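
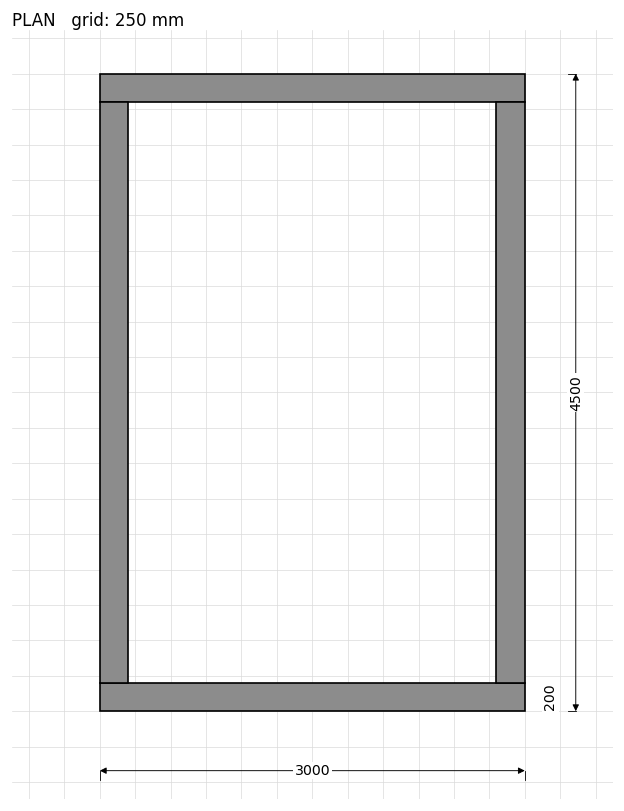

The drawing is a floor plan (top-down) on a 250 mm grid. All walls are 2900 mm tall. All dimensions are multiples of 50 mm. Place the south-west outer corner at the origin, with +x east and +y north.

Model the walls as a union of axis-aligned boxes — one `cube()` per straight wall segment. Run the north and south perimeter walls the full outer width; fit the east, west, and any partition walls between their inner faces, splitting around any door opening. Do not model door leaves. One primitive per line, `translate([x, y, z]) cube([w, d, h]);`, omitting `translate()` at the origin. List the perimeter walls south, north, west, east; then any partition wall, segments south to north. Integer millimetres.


cube([3000, 200, 2900]);
translate([0, 4300, 0]) cube([3000, 200, 2900]);
translate([0, 200, 0]) cube([200, 4100, 2900]);
translate([2800, 200, 0]) cube([200, 4100, 2900]);


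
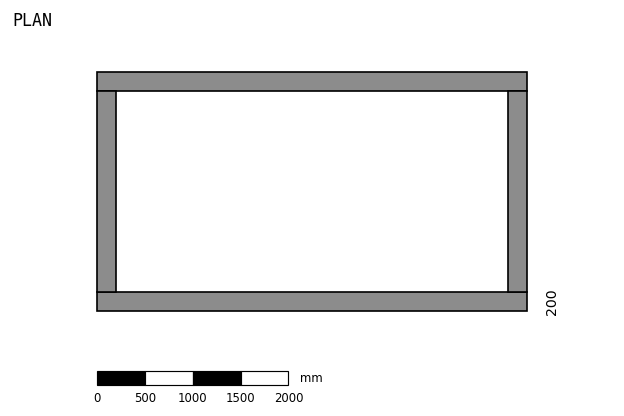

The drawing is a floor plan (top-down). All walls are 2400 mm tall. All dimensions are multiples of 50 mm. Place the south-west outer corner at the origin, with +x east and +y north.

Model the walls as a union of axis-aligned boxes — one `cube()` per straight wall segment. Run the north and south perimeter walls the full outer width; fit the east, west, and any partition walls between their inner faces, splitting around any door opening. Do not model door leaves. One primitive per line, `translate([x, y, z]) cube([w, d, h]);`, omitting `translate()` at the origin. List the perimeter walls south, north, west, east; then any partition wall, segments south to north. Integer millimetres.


cube([4500, 200, 2400]);
translate([0, 2300, 0]) cube([4500, 200, 2400]);
translate([0, 200, 0]) cube([200, 2100, 2400]);
translate([4300, 200, 0]) cube([200, 2100, 2400]);


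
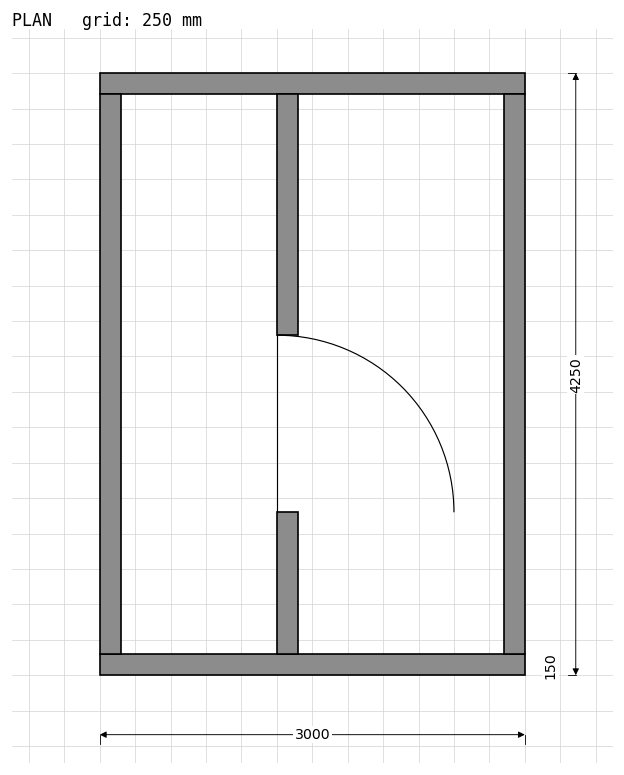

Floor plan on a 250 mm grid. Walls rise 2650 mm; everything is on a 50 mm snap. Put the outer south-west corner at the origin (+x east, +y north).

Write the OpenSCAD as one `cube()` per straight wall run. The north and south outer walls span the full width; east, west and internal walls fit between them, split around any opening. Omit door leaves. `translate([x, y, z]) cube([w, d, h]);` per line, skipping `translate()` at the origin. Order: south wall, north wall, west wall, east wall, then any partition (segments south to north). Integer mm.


cube([3000, 150, 2650]);
translate([0, 4100, 0]) cube([3000, 150, 2650]);
translate([0, 150, 0]) cube([150, 3950, 2650]);
translate([2850, 150, 0]) cube([150, 3950, 2650]);
translate([1250, 150, 0]) cube([150, 1000, 2650]);
translate([1250, 2400, 0]) cube([150, 1700, 2650]);


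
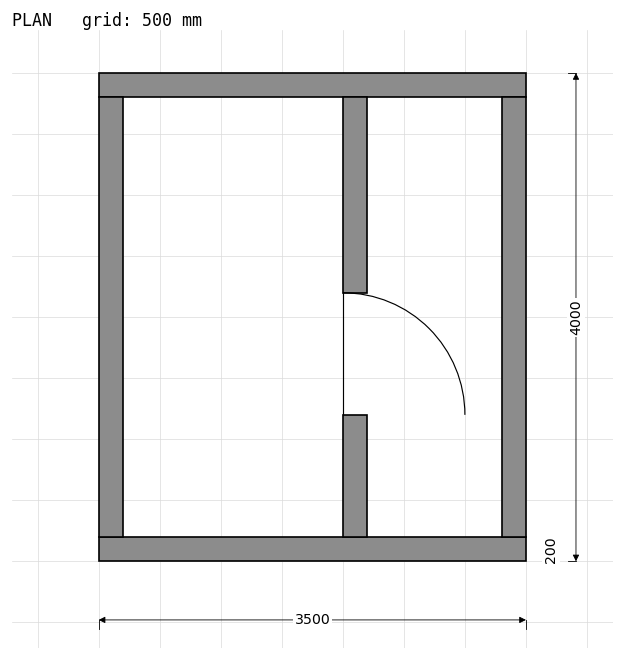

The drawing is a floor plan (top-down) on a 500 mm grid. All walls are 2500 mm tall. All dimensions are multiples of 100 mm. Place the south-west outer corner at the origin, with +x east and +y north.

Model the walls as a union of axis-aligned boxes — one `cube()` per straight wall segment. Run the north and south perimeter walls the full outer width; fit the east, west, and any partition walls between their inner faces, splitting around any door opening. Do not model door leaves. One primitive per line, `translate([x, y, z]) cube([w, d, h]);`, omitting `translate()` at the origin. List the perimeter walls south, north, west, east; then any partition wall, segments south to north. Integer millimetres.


cube([3500, 200, 2500]);
translate([0, 3800, 0]) cube([3500, 200, 2500]);
translate([0, 200, 0]) cube([200, 3600, 2500]);
translate([3300, 200, 0]) cube([200, 3600, 2500]);
translate([2000, 200, 0]) cube([200, 1000, 2500]);
translate([2000, 2200, 0]) cube([200, 1600, 2500]);


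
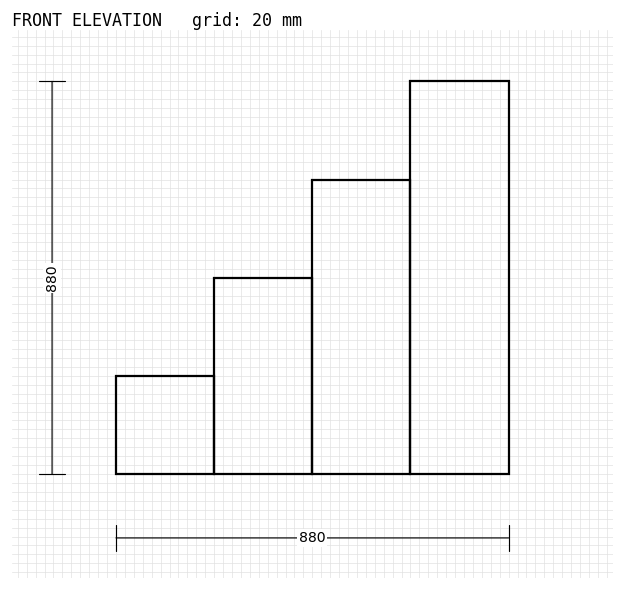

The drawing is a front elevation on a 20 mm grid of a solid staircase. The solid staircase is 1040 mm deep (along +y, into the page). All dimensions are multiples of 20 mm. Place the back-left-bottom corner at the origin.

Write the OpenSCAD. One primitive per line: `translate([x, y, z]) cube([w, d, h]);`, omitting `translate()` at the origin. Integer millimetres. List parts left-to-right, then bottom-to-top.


cube([220, 1040, 220]);
translate([220, 0, 0]) cube([220, 1040, 440]);
translate([440, 0, 0]) cube([220, 1040, 660]);
translate([660, 0, 0]) cube([220, 1040, 880]);


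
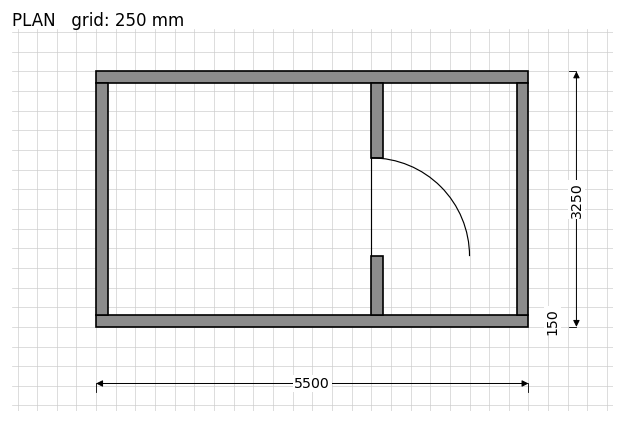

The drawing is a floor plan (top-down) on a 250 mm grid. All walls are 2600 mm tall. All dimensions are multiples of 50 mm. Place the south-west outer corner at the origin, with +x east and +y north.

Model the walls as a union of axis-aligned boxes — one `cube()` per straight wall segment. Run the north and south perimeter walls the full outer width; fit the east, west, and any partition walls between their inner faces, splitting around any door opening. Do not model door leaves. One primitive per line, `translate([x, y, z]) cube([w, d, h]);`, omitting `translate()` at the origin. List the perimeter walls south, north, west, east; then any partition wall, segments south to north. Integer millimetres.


cube([5500, 150, 2600]);
translate([0, 3100, 0]) cube([5500, 150, 2600]);
translate([0, 150, 0]) cube([150, 2950, 2600]);
translate([5350, 150, 0]) cube([150, 2950, 2600]);
translate([3500, 150, 0]) cube([150, 750, 2600]);
translate([3500, 2150, 0]) cube([150, 950, 2600]);


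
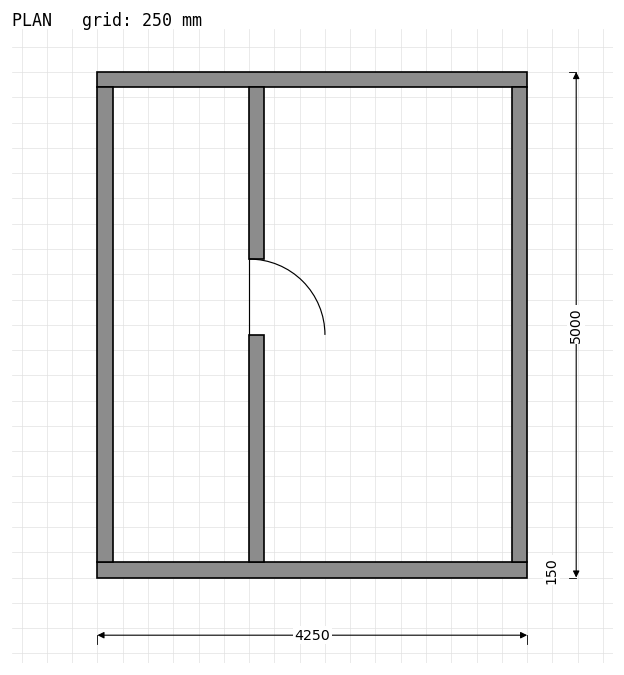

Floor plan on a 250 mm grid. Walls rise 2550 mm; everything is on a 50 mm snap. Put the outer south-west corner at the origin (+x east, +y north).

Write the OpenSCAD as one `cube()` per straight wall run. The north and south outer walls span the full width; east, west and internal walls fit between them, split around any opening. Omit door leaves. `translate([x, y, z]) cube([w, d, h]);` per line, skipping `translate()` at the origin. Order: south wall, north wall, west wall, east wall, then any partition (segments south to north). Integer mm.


cube([4250, 150, 2550]);
translate([0, 4850, 0]) cube([4250, 150, 2550]);
translate([0, 150, 0]) cube([150, 4700, 2550]);
translate([4100, 150, 0]) cube([150, 4700, 2550]);
translate([1500, 150, 0]) cube([150, 2250, 2550]);
translate([1500, 3150, 0]) cube([150, 1700, 2550]);


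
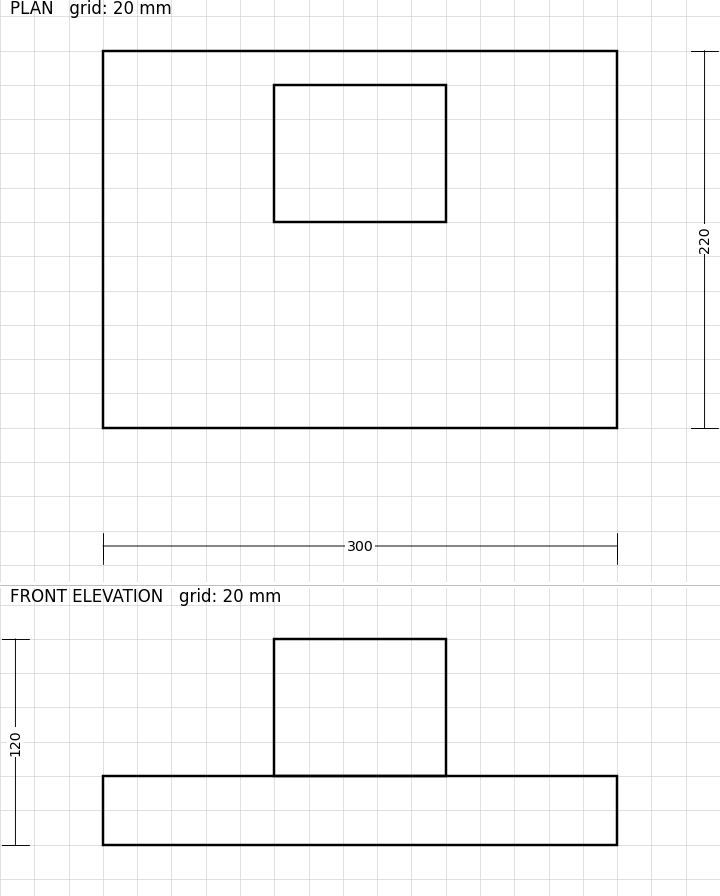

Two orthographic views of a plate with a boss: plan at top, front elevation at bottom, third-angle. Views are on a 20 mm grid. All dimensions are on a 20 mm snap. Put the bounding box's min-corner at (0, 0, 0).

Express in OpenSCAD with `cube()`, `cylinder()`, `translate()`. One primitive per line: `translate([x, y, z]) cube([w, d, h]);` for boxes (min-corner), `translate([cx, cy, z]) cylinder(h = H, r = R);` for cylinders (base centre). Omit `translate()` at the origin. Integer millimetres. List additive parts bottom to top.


cube([300, 220, 40]);
translate([100, 120, 40]) cube([100, 80, 80]);


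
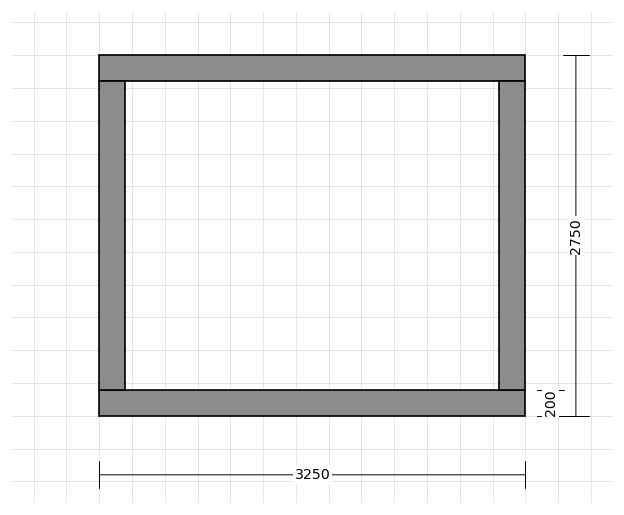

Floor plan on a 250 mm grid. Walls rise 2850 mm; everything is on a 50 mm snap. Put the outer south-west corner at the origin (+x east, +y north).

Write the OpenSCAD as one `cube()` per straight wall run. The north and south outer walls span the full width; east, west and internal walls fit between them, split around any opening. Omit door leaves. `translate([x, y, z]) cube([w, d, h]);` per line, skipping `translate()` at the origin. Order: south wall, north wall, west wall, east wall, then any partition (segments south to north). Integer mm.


cube([3250, 200, 2850]);
translate([0, 2550, 0]) cube([3250, 200, 2850]);
translate([0, 200, 0]) cube([200, 2350, 2850]);
translate([3050, 200, 0]) cube([200, 2350, 2850]);


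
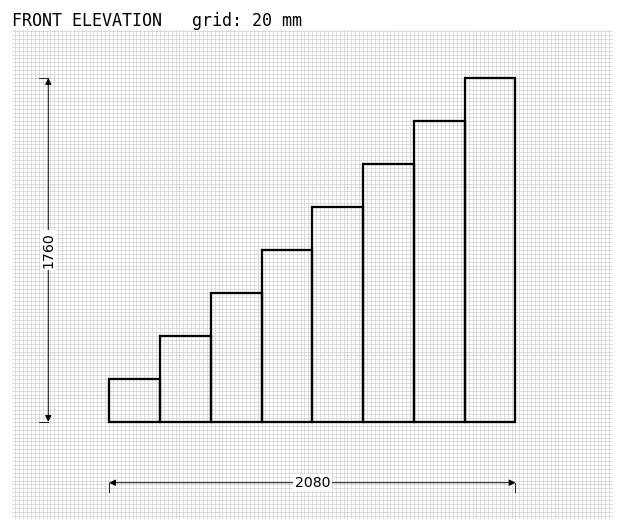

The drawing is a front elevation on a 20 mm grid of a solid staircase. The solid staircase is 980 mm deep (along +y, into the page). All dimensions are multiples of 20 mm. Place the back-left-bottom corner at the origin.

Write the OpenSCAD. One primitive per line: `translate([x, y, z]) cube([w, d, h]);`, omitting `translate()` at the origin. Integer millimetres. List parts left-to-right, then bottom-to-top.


cube([260, 980, 220]);
translate([260, 0, 0]) cube([260, 980, 440]);
translate([520, 0, 0]) cube([260, 980, 660]);
translate([780, 0, 0]) cube([260, 980, 880]);
translate([1040, 0, 0]) cube([260, 980, 1100]);
translate([1300, 0, 0]) cube([260, 980, 1320]);
translate([1560, 0, 0]) cube([260, 980, 1540]);
translate([1820, 0, 0]) cube([260, 980, 1760]);


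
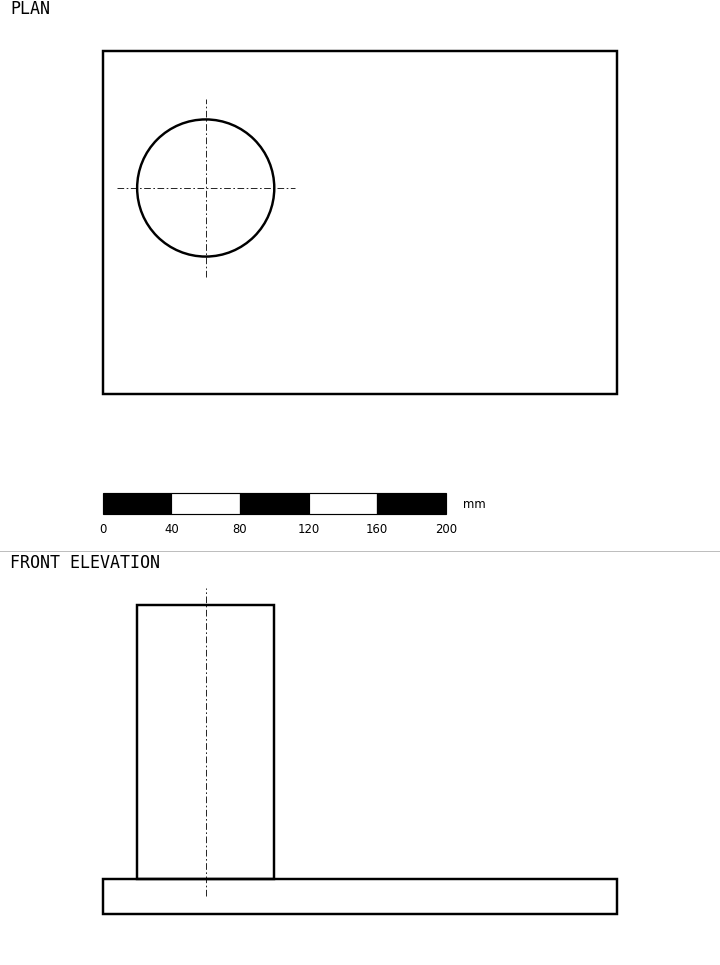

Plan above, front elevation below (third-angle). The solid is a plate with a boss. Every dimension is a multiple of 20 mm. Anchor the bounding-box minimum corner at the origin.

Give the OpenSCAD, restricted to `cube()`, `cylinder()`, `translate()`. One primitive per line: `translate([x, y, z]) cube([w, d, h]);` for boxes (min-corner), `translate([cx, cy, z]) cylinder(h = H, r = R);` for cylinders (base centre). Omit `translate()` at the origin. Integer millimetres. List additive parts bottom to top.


cube([300, 200, 20]);
translate([60, 120, 20]) cylinder(h = 160, r = 40);


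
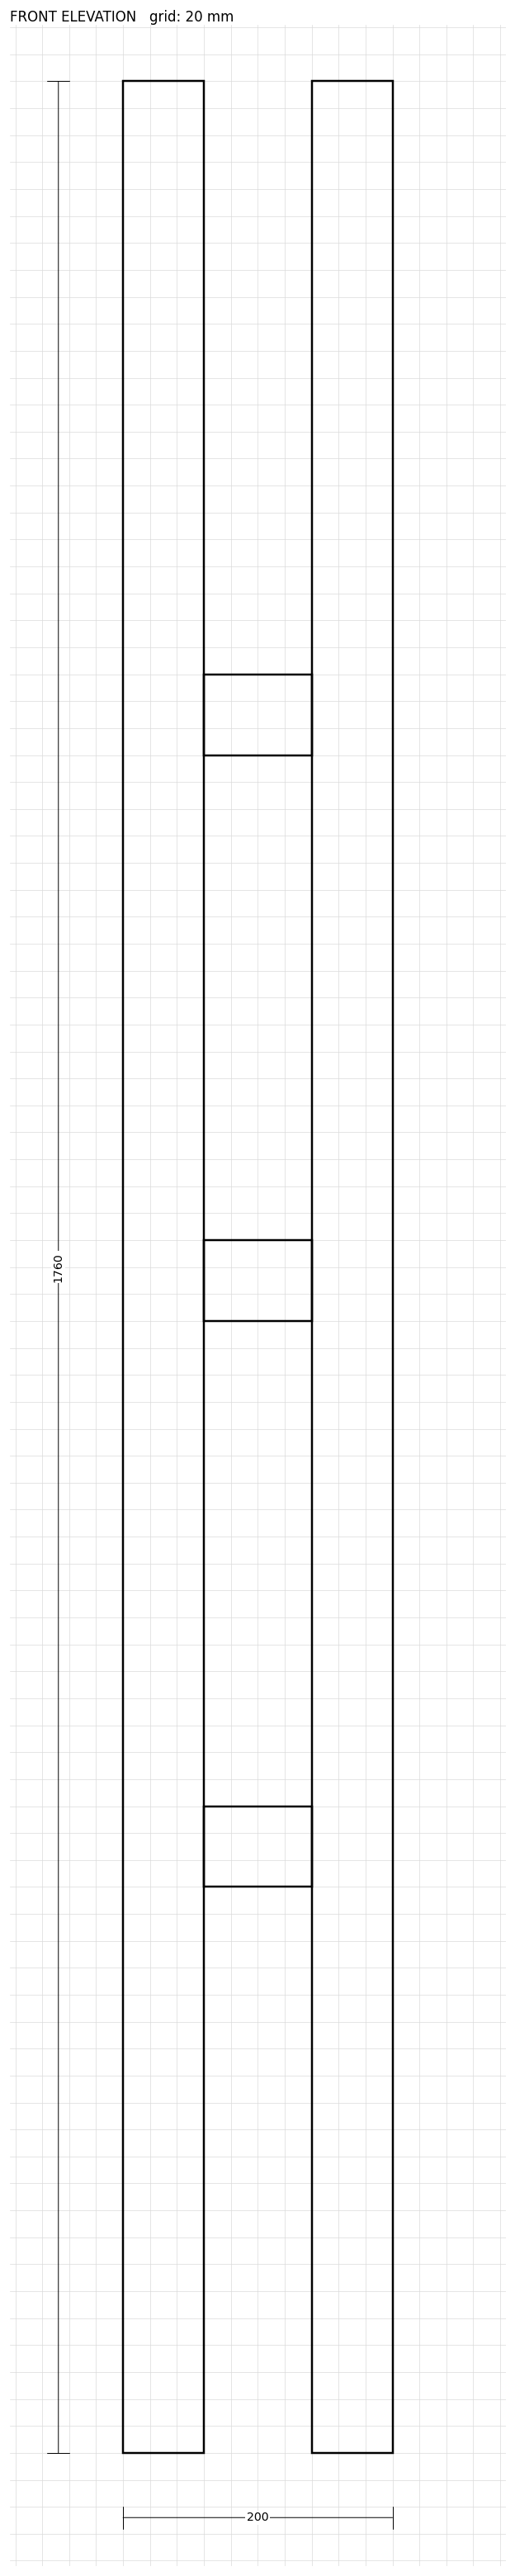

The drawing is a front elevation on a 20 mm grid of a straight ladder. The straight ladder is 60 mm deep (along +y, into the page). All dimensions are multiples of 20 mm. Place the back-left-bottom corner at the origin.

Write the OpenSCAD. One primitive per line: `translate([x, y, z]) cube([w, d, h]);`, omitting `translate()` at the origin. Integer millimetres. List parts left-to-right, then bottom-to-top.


cube([60, 60, 1760]);
translate([60, 0, 420]) cube([80, 60, 60]);
translate([60, 0, 840]) cube([80, 60, 60]);
translate([60, 0, 1260]) cube([80, 60, 60]);
translate([140, 0, 0]) cube([60, 60, 1760]);


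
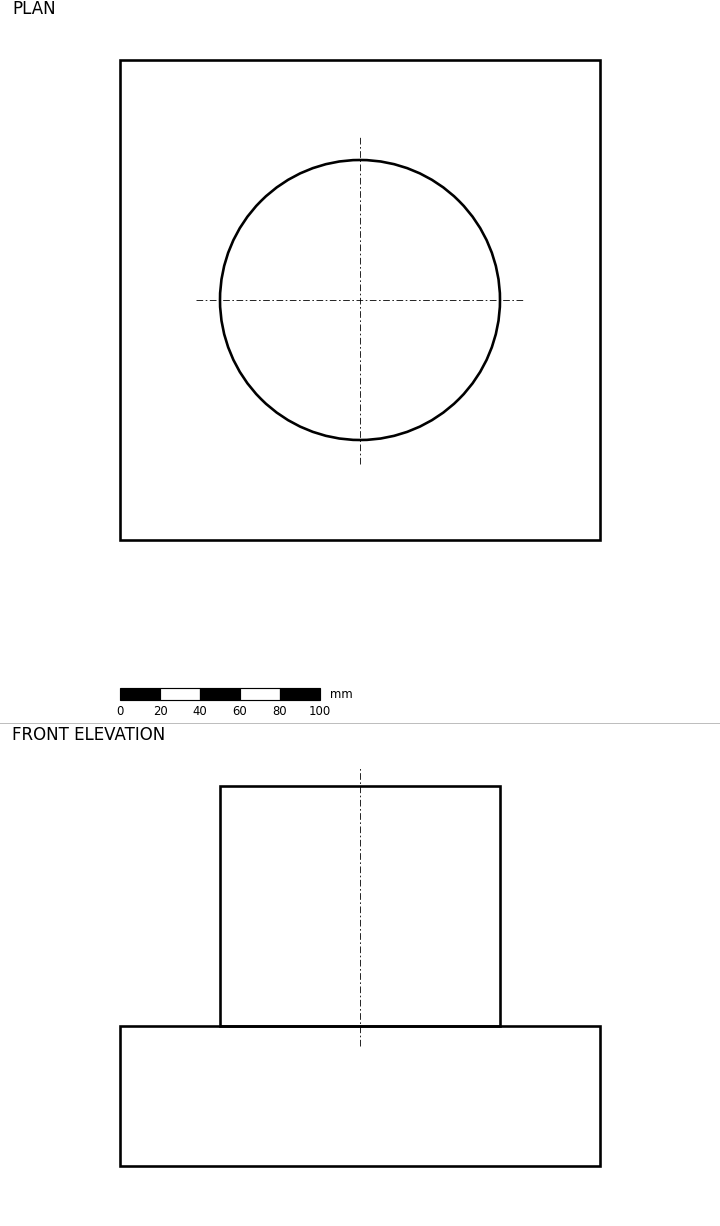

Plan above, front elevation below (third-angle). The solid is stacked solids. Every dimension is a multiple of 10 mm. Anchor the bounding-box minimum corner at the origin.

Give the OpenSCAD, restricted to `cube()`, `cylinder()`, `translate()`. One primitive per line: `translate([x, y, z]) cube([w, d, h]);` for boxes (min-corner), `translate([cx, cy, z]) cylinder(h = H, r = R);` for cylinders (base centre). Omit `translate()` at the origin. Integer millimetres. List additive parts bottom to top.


cube([240, 240, 70]);
translate([120, 120, 70]) cylinder(h = 120, r = 70);


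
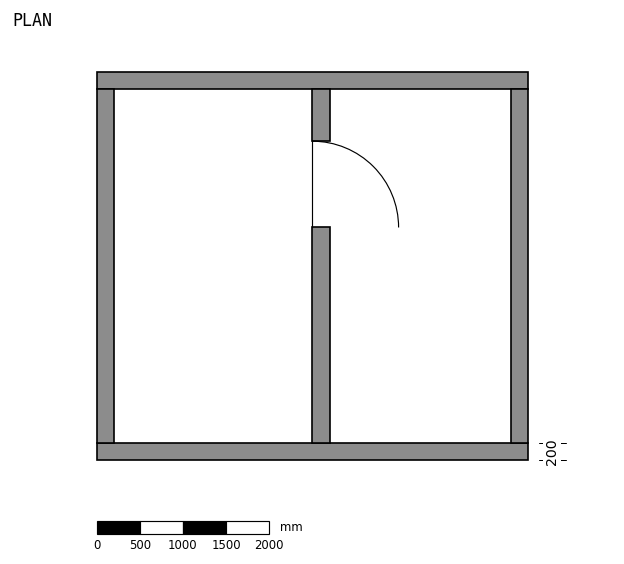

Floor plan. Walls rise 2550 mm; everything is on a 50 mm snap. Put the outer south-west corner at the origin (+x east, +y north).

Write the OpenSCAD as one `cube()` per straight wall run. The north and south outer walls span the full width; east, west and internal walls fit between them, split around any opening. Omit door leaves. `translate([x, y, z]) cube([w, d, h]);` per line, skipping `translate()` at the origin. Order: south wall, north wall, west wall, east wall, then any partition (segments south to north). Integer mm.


cube([5000, 200, 2550]);
translate([0, 4300, 0]) cube([5000, 200, 2550]);
translate([0, 200, 0]) cube([200, 4100, 2550]);
translate([4800, 200, 0]) cube([200, 4100, 2550]);
translate([2500, 200, 0]) cube([200, 2500, 2550]);
translate([2500, 3700, 0]) cube([200, 600, 2550]);


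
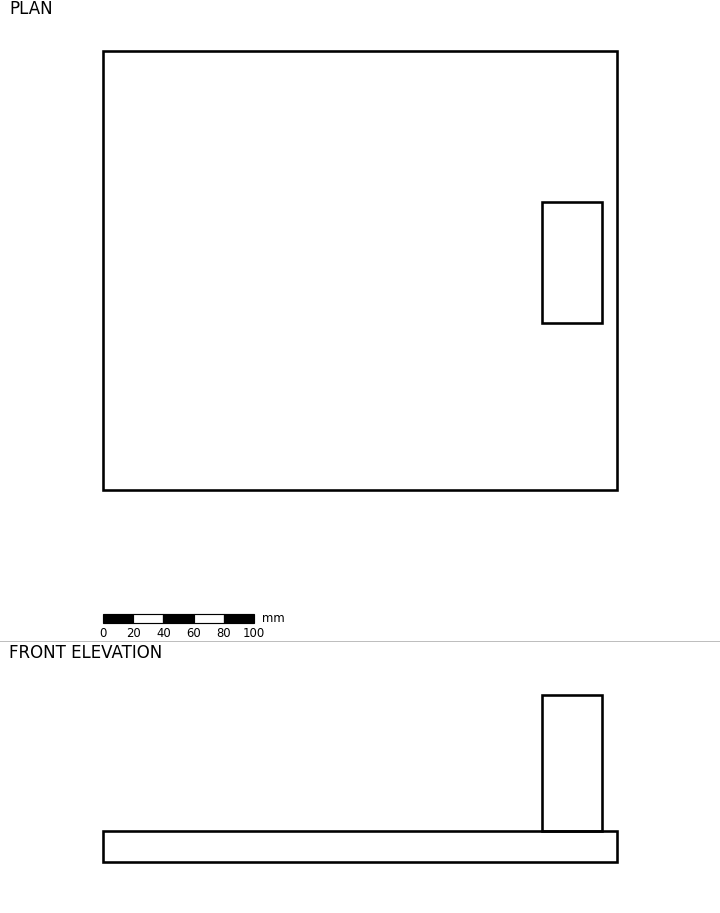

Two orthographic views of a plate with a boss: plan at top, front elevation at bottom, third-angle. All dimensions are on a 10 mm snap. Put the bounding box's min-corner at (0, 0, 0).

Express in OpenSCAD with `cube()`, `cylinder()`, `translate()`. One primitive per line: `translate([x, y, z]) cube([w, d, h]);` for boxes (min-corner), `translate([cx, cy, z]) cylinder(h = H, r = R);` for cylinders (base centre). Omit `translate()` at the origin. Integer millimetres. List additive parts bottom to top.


cube([340, 290, 20]);
translate([290, 110, 20]) cube([40, 80, 90]);


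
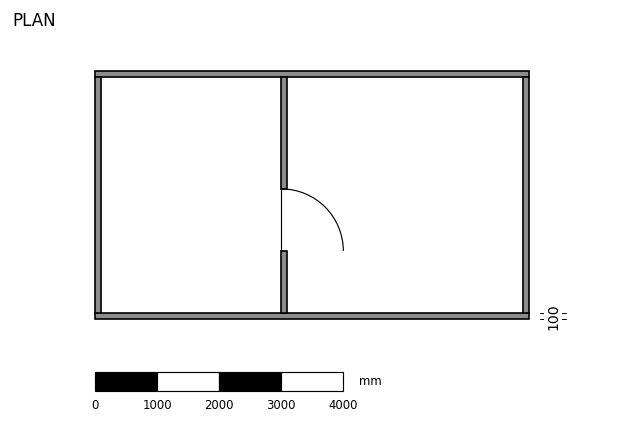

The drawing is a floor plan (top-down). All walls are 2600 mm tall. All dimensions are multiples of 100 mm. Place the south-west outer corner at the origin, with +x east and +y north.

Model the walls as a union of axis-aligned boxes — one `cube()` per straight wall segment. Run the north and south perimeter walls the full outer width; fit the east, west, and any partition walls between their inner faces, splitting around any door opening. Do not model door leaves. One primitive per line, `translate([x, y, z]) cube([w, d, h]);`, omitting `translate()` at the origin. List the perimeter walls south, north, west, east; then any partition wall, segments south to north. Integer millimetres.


cube([7000, 100, 2600]);
translate([0, 3900, 0]) cube([7000, 100, 2600]);
translate([0, 100, 0]) cube([100, 3800, 2600]);
translate([6900, 100, 0]) cube([100, 3800, 2600]);
translate([3000, 100, 0]) cube([100, 1000, 2600]);
translate([3000, 2100, 0]) cube([100, 1800, 2600]);


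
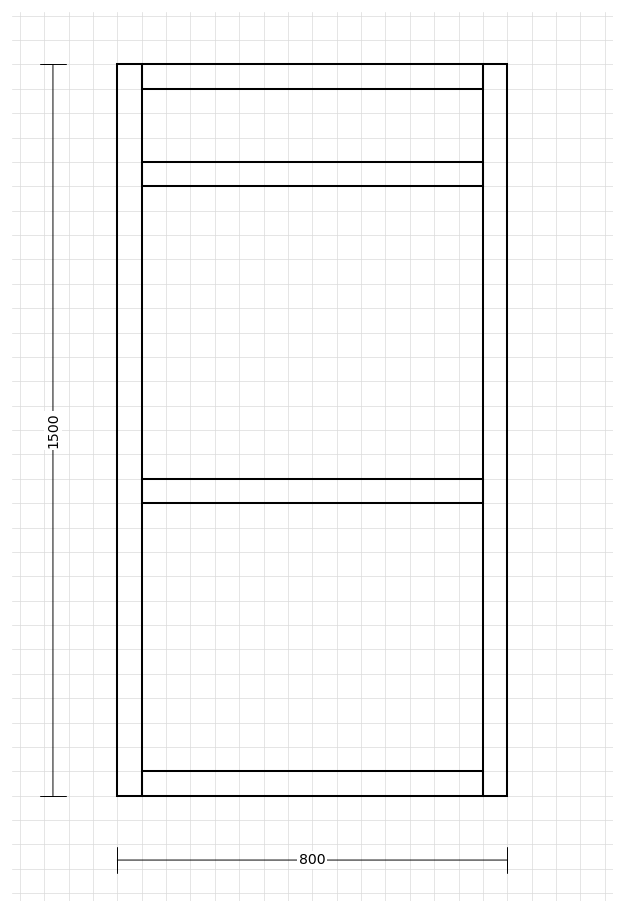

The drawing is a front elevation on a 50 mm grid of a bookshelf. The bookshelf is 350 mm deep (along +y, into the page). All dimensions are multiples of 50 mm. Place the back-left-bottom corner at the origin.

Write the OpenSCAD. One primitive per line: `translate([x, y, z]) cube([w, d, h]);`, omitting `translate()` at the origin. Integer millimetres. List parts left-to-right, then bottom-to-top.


cube([50, 350, 1500]);
translate([50, 0, 0]) cube([700, 350, 50]);
translate([50, 0, 600]) cube([700, 350, 50]);
translate([50, 0, 1250]) cube([700, 350, 50]);
translate([50, 0, 1450]) cube([700, 350, 50]);
translate([750, 0, 0]) cube([50, 350, 1500]);


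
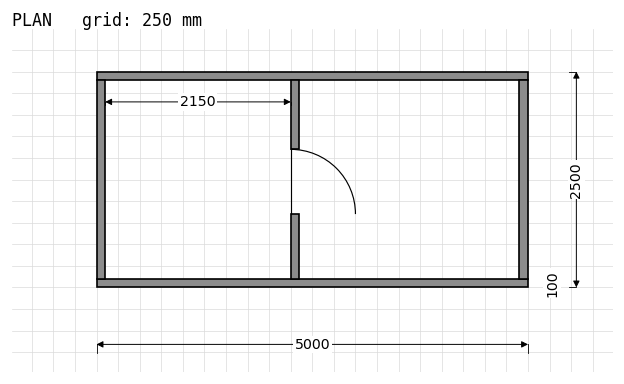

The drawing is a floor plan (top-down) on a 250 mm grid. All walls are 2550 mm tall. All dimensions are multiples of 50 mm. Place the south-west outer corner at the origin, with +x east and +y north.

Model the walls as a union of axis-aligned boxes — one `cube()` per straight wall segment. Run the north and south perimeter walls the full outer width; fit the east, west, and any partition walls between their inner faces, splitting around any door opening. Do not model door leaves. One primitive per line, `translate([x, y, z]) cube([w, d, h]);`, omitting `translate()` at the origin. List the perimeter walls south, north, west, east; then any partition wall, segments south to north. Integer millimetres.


cube([5000, 100, 2550]);
translate([0, 2400, 0]) cube([5000, 100, 2550]);
translate([0, 100, 0]) cube([100, 2300, 2550]);
translate([4900, 100, 0]) cube([100, 2300, 2550]);
translate([2250, 100, 0]) cube([100, 750, 2550]);
translate([2250, 1600, 0]) cube([100, 800, 2550]);


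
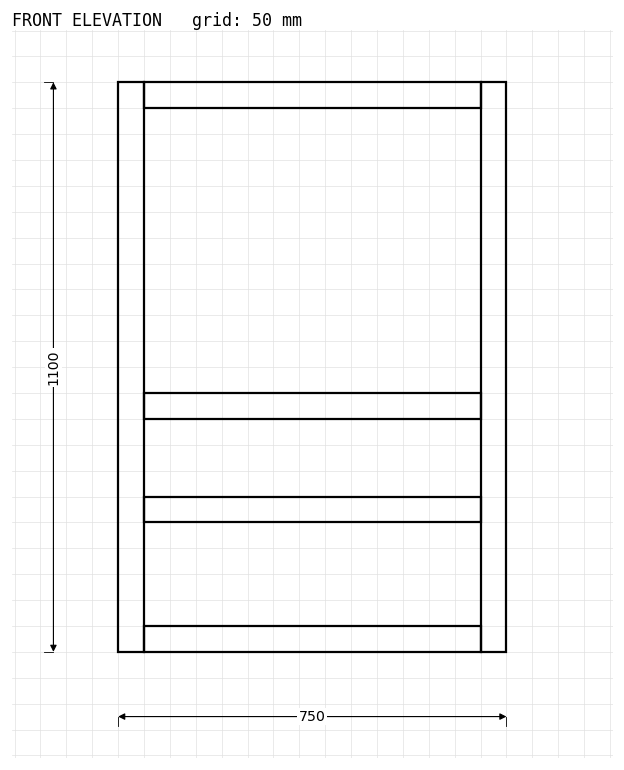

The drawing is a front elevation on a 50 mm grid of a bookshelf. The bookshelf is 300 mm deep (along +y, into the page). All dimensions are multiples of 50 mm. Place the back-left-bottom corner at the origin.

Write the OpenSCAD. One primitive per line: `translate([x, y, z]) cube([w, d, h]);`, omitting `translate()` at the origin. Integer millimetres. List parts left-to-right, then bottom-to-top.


cube([50, 300, 1100]);
translate([50, 0, 0]) cube([650, 300, 50]);
translate([50, 0, 250]) cube([650, 300, 50]);
translate([50, 0, 450]) cube([650, 300, 50]);
translate([50, 0, 1050]) cube([650, 300, 50]);
translate([700, 0, 0]) cube([50, 300, 1100]);


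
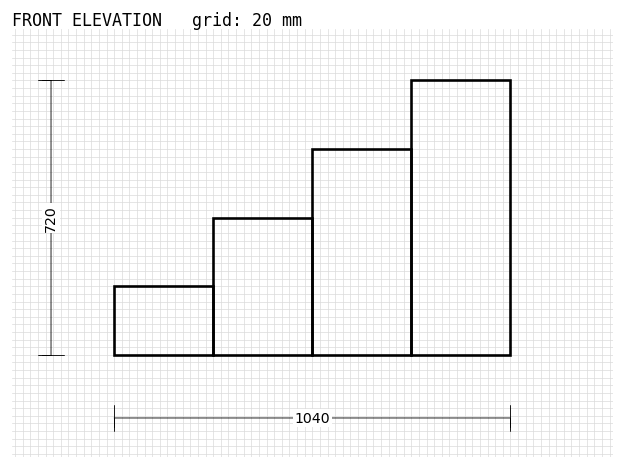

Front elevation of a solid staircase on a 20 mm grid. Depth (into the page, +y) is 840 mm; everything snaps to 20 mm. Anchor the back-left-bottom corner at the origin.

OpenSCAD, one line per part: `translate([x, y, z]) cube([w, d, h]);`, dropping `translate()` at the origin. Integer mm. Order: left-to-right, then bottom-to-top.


cube([260, 840, 180]);
translate([260, 0, 0]) cube([260, 840, 360]);
translate([520, 0, 0]) cube([260, 840, 540]);
translate([780, 0, 0]) cube([260, 840, 720]);


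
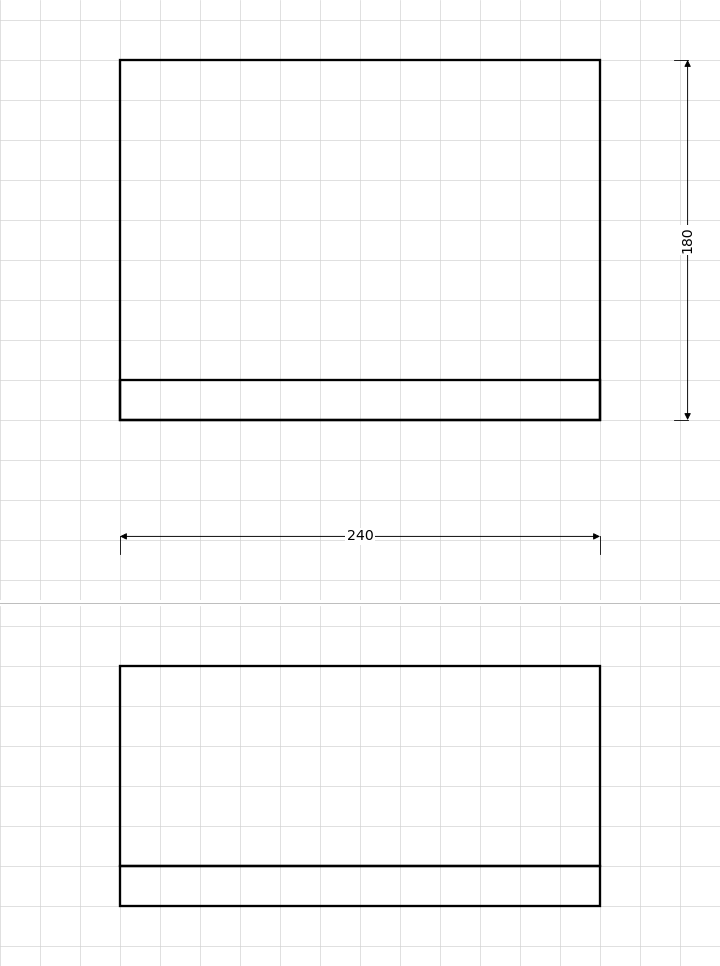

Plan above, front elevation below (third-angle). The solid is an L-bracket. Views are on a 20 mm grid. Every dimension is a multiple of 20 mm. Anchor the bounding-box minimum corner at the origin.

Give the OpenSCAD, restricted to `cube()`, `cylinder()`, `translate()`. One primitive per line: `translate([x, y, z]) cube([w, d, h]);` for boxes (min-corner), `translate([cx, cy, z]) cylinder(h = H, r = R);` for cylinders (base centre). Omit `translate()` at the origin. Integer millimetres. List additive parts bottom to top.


cube([240, 180, 20]);
translate([0, 0, 20]) cube([240, 20, 100]);


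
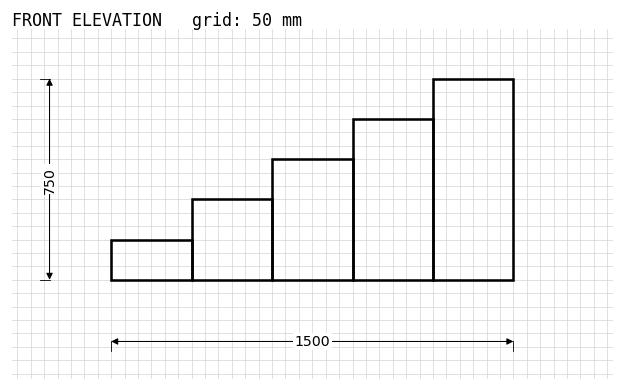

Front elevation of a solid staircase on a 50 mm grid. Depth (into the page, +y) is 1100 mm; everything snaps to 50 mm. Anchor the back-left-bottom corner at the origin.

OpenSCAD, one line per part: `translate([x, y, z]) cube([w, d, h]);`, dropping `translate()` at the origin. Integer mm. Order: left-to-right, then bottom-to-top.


cube([300, 1100, 150]);
translate([300, 0, 0]) cube([300, 1100, 300]);
translate([600, 0, 0]) cube([300, 1100, 450]);
translate([900, 0, 0]) cube([300, 1100, 600]);
translate([1200, 0, 0]) cube([300, 1100, 750]);


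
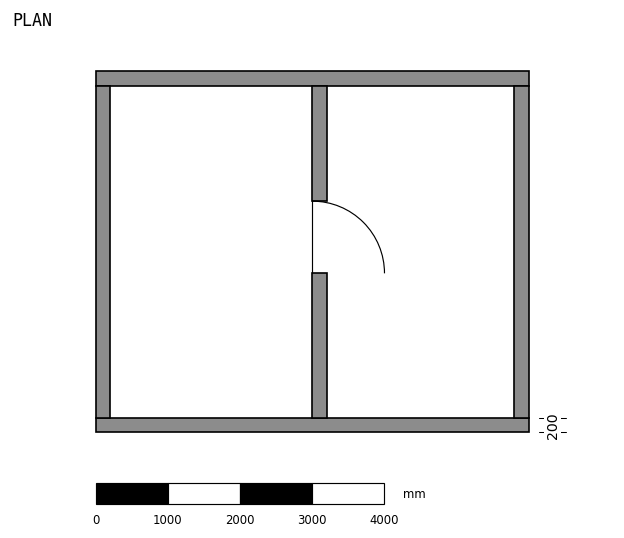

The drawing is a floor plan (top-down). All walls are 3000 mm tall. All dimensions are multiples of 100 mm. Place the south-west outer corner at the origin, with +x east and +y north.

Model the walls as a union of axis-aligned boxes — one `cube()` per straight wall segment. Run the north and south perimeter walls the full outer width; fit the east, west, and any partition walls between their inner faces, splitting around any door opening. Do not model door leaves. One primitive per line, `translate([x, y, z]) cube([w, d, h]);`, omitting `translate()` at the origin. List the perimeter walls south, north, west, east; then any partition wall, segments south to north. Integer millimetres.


cube([6000, 200, 3000]);
translate([0, 4800, 0]) cube([6000, 200, 3000]);
translate([0, 200, 0]) cube([200, 4600, 3000]);
translate([5800, 200, 0]) cube([200, 4600, 3000]);
translate([3000, 200, 0]) cube([200, 2000, 3000]);
translate([3000, 3200, 0]) cube([200, 1600, 3000]);


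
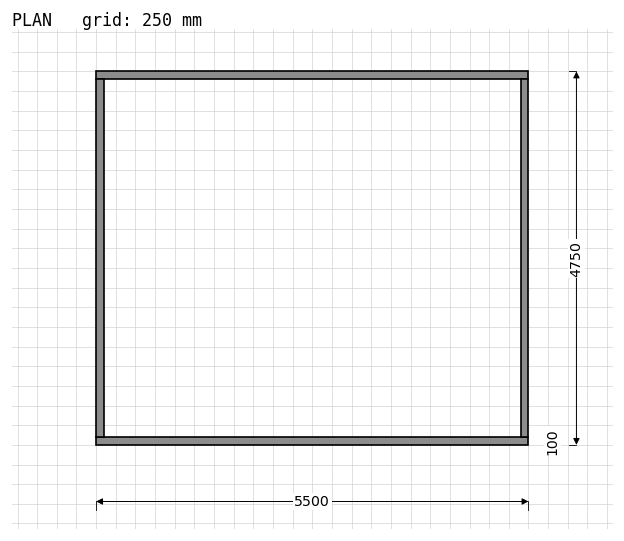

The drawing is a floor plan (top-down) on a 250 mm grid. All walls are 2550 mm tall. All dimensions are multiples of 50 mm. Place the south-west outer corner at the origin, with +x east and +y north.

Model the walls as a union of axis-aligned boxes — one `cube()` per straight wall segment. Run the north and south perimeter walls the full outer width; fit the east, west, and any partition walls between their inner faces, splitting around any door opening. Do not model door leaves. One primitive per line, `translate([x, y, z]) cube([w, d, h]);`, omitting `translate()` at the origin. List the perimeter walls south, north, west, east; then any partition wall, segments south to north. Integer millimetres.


cube([5500, 100, 2550]);
translate([0, 4650, 0]) cube([5500, 100, 2550]);
translate([0, 100, 0]) cube([100, 4550, 2550]);
translate([5400, 100, 0]) cube([100, 4550, 2550]);


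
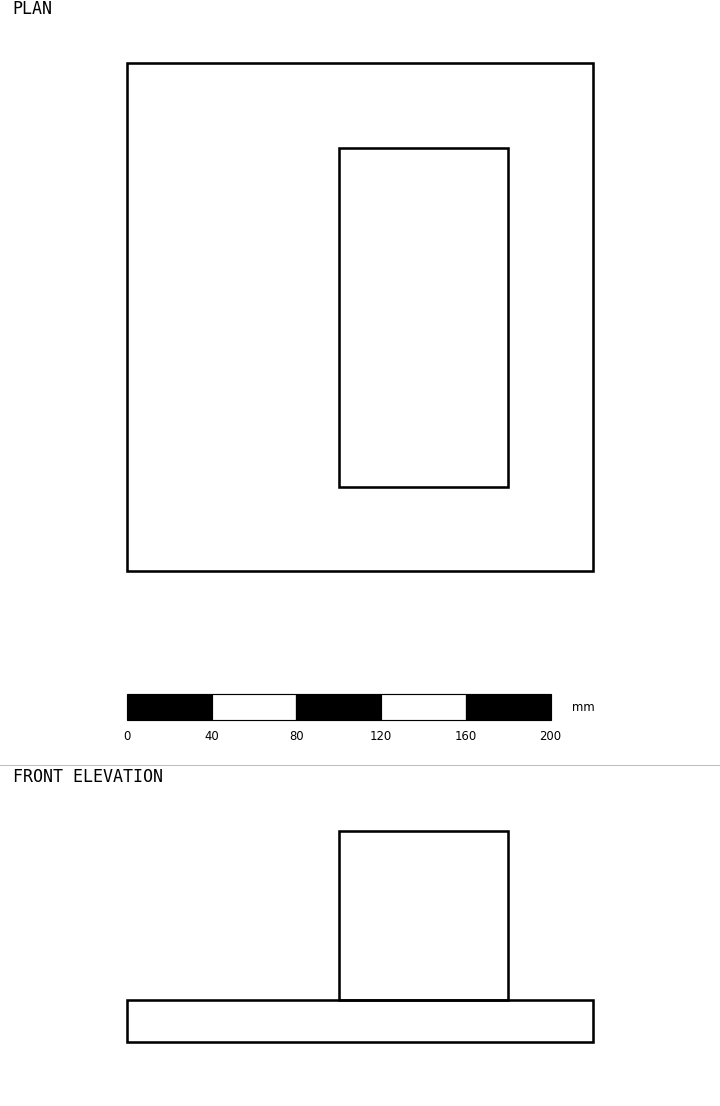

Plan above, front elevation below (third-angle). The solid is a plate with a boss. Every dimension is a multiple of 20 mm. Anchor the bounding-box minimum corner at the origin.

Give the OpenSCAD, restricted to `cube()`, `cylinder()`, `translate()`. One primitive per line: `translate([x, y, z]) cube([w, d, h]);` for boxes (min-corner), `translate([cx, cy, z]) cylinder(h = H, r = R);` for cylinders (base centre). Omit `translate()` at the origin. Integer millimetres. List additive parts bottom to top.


cube([220, 240, 20]);
translate([100, 40, 20]) cube([80, 160, 80]);


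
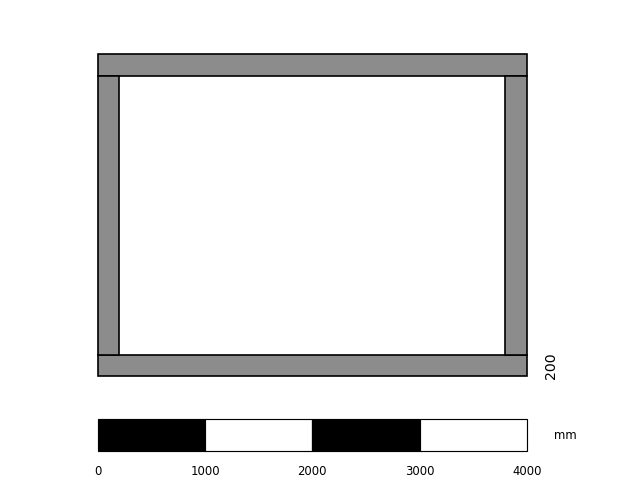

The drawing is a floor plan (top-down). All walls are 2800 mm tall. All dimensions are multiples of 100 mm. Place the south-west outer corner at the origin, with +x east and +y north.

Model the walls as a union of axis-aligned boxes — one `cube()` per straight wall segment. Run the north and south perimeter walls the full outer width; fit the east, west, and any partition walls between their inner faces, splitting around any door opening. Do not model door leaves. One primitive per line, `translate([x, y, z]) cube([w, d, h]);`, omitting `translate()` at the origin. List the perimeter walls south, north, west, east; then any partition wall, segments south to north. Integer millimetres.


cube([4000, 200, 2800]);
translate([0, 2800, 0]) cube([4000, 200, 2800]);
translate([0, 200, 0]) cube([200, 2600, 2800]);
translate([3800, 200, 0]) cube([200, 2600, 2800]);


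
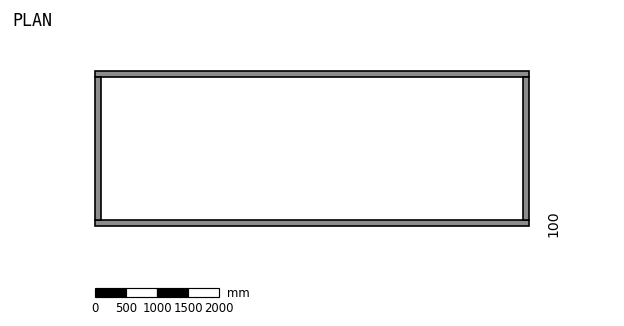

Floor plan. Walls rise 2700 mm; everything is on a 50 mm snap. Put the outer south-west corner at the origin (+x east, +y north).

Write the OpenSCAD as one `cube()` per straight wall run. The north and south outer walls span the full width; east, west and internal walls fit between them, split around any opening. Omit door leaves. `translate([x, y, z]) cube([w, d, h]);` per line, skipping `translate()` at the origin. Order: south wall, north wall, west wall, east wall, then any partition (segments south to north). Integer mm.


cube([7000, 100, 2700]);
translate([0, 2400, 0]) cube([7000, 100, 2700]);
translate([0, 100, 0]) cube([100, 2300, 2700]);
translate([6900, 100, 0]) cube([100, 2300, 2700]);


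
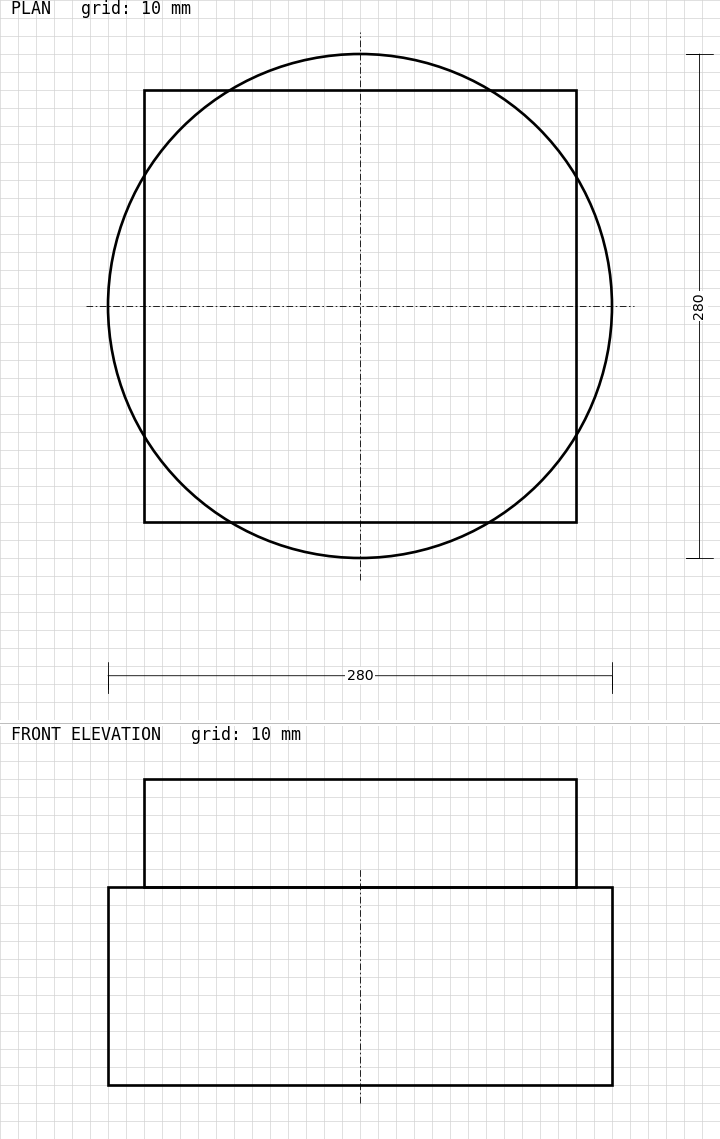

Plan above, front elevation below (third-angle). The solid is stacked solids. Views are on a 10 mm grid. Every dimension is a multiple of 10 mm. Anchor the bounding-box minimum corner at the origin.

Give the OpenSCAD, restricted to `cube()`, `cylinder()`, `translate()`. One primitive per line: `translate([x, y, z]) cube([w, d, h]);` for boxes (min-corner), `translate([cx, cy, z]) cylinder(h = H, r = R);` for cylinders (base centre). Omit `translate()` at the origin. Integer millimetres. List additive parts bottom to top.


translate([140, 140, 0]) cylinder(h = 110, r = 140);
translate([20, 20, 110]) cube([240, 240, 60]);


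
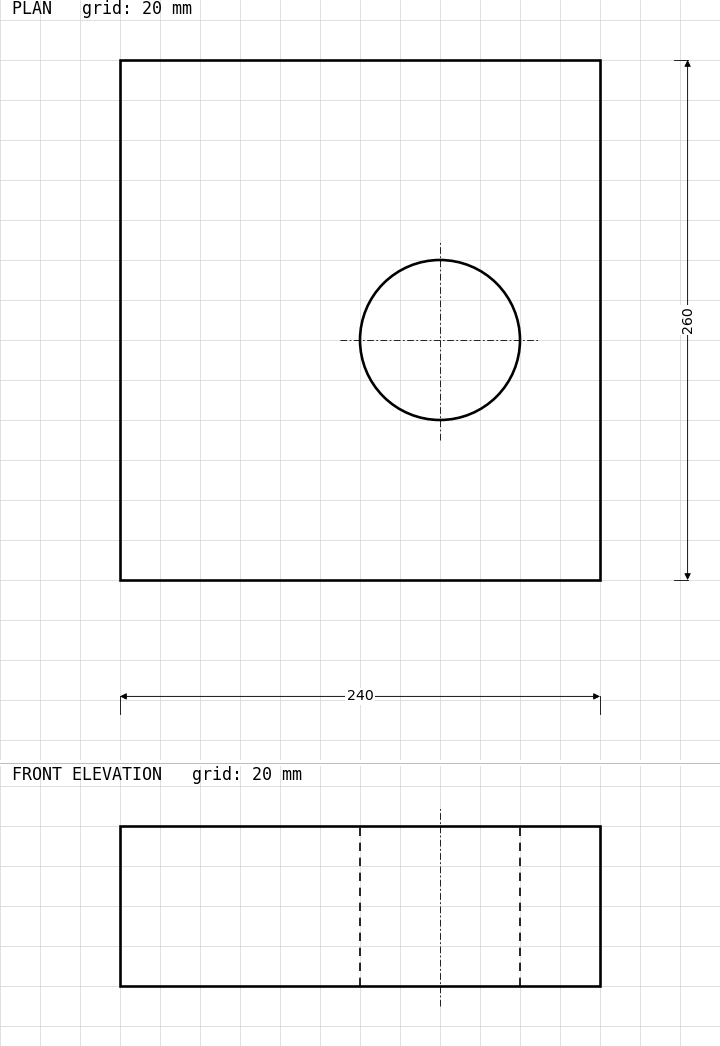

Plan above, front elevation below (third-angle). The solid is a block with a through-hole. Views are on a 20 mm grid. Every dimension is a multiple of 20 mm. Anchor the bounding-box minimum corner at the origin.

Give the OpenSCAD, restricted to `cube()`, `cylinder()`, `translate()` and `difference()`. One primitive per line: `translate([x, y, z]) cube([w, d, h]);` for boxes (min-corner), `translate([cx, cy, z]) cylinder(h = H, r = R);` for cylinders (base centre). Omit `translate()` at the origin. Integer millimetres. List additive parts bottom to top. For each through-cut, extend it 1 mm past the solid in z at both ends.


difference() {
  cube([240, 260, 80]);
  translate([160, 120, -1]) cylinder(h = 82, r = 40);
}


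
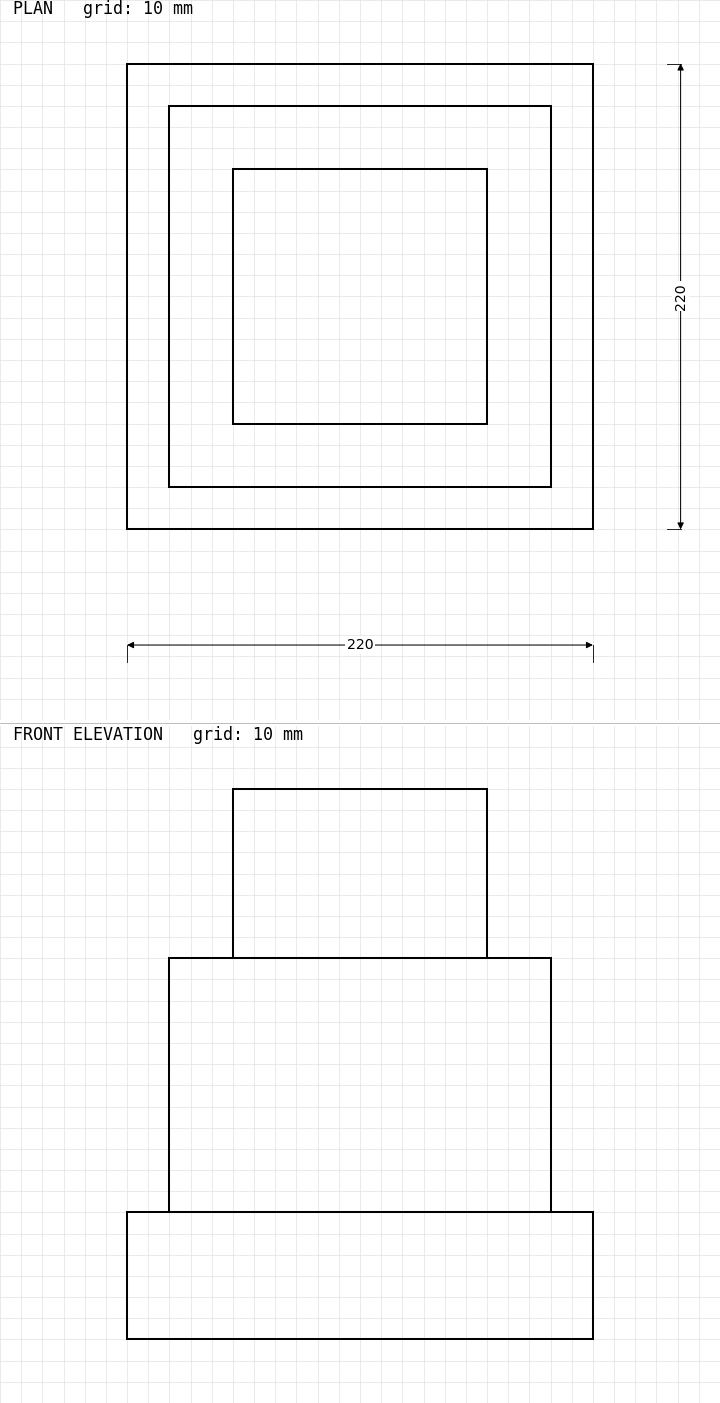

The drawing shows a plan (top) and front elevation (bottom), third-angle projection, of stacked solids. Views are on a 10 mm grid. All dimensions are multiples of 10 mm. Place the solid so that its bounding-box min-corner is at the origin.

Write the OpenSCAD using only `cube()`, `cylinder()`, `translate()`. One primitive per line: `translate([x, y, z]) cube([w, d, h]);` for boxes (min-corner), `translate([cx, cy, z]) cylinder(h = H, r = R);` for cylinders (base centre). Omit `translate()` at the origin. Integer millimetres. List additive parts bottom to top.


cube([220, 220, 60]);
translate([20, 20, 60]) cube([180, 180, 120]);
translate([50, 50, 180]) cube([120, 120, 80]);


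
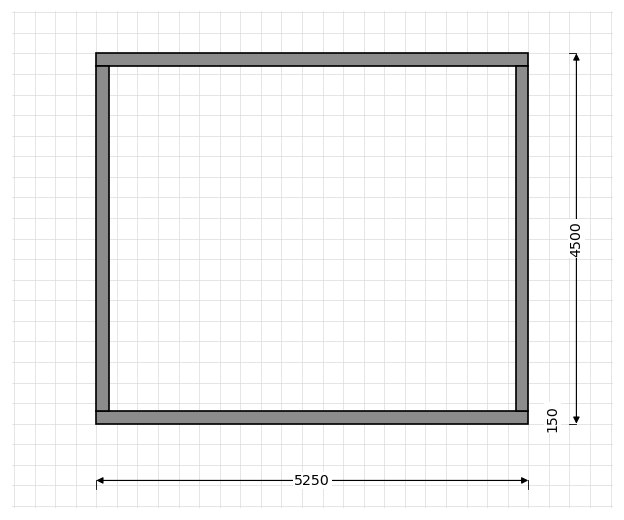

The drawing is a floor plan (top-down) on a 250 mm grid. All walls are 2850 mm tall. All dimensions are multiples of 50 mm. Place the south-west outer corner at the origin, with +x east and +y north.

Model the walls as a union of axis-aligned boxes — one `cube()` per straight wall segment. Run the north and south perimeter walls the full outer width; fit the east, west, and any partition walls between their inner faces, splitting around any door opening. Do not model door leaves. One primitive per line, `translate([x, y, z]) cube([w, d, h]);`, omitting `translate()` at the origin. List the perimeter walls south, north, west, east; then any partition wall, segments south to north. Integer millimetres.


cube([5250, 150, 2850]);
translate([0, 4350, 0]) cube([5250, 150, 2850]);
translate([0, 150, 0]) cube([150, 4200, 2850]);
translate([5100, 150, 0]) cube([150, 4200, 2850]);


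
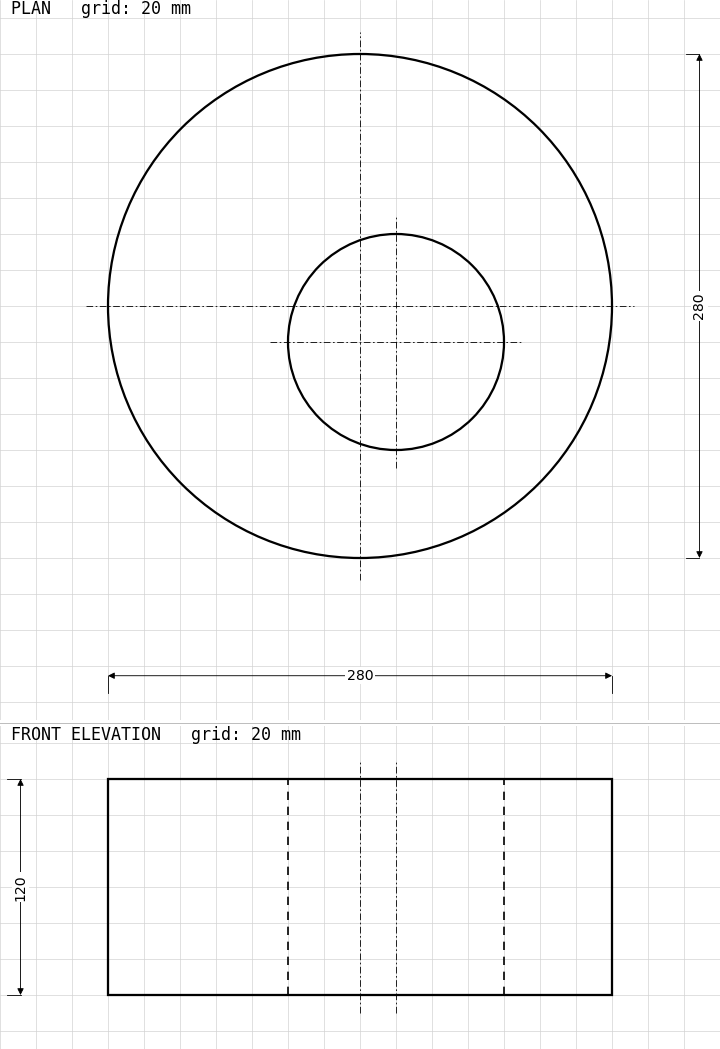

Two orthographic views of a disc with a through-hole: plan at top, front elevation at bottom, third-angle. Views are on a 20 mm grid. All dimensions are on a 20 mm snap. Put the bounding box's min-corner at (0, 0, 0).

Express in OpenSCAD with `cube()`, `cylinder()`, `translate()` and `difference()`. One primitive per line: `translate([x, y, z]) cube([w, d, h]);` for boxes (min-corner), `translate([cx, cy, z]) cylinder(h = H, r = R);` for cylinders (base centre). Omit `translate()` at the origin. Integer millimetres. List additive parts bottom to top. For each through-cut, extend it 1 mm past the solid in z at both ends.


difference() {
  translate([140, 140, 0]) cylinder(h = 120, r = 140);
  translate([160, 120, -1]) cylinder(h = 122, r = 60);
}


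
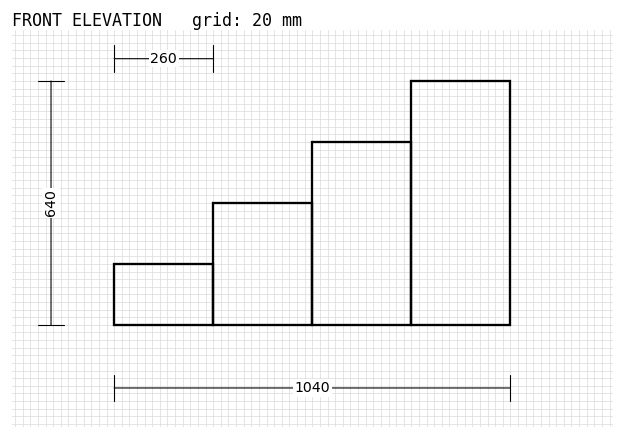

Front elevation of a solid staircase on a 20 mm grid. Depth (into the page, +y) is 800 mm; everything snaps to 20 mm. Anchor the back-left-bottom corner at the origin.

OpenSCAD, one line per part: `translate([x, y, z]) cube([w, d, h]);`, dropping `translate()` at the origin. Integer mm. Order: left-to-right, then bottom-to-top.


cube([260, 800, 160]);
translate([260, 0, 0]) cube([260, 800, 320]);
translate([520, 0, 0]) cube([260, 800, 480]);
translate([780, 0, 0]) cube([260, 800, 640]);


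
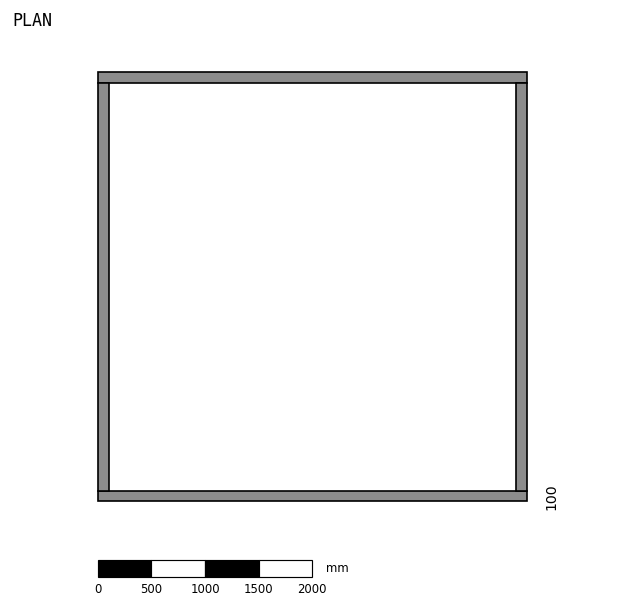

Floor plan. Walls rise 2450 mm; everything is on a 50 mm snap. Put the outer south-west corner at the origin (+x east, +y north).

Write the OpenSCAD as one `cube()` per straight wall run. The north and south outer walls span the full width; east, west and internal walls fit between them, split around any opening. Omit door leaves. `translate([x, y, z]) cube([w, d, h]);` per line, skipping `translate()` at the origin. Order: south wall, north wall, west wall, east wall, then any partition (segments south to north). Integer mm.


cube([4000, 100, 2450]);
translate([0, 3900, 0]) cube([4000, 100, 2450]);
translate([0, 100, 0]) cube([100, 3800, 2450]);
translate([3900, 100, 0]) cube([100, 3800, 2450]);


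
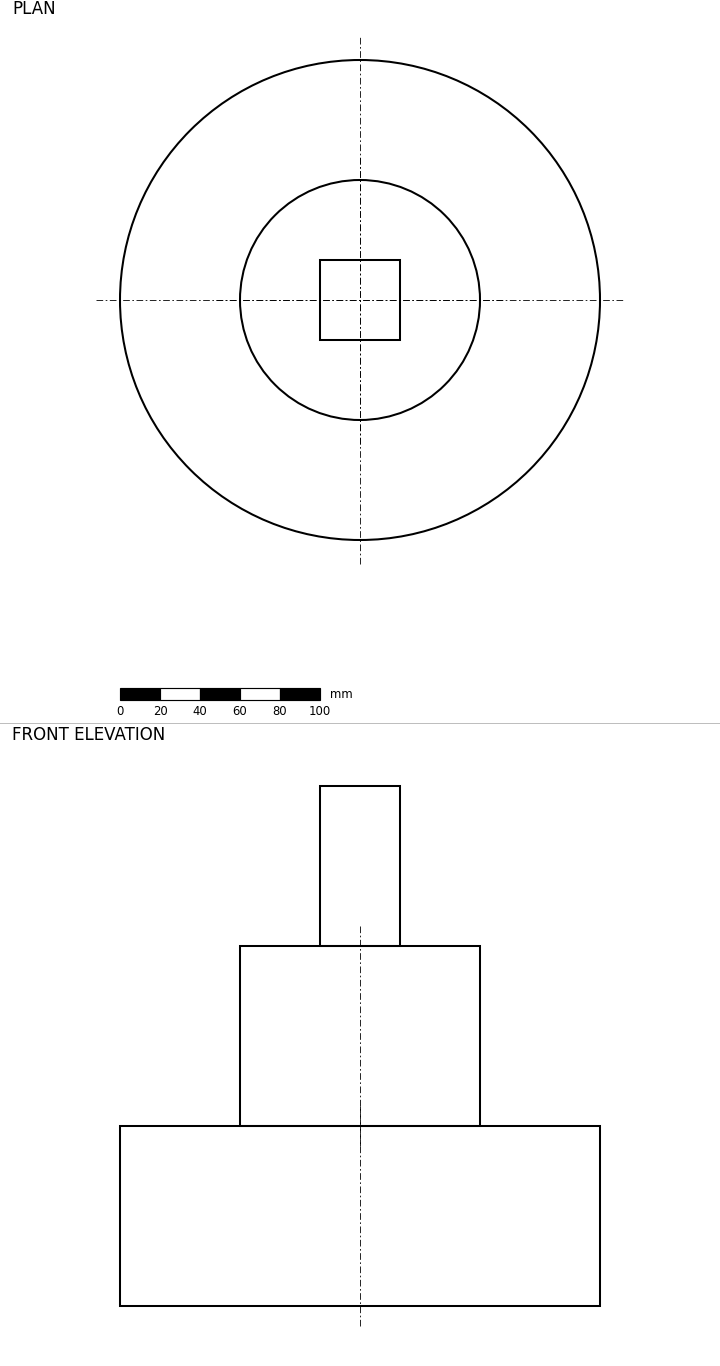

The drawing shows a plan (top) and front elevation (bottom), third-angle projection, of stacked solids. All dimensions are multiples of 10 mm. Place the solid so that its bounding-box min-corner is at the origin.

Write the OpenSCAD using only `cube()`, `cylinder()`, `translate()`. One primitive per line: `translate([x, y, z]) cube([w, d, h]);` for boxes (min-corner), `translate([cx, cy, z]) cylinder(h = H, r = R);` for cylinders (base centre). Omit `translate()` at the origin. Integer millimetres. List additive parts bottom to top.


translate([120, 120, 0]) cylinder(h = 90, r = 120);
translate([120, 120, 90]) cylinder(h = 90, r = 60);
translate([100, 100, 180]) cube([40, 40, 80]);


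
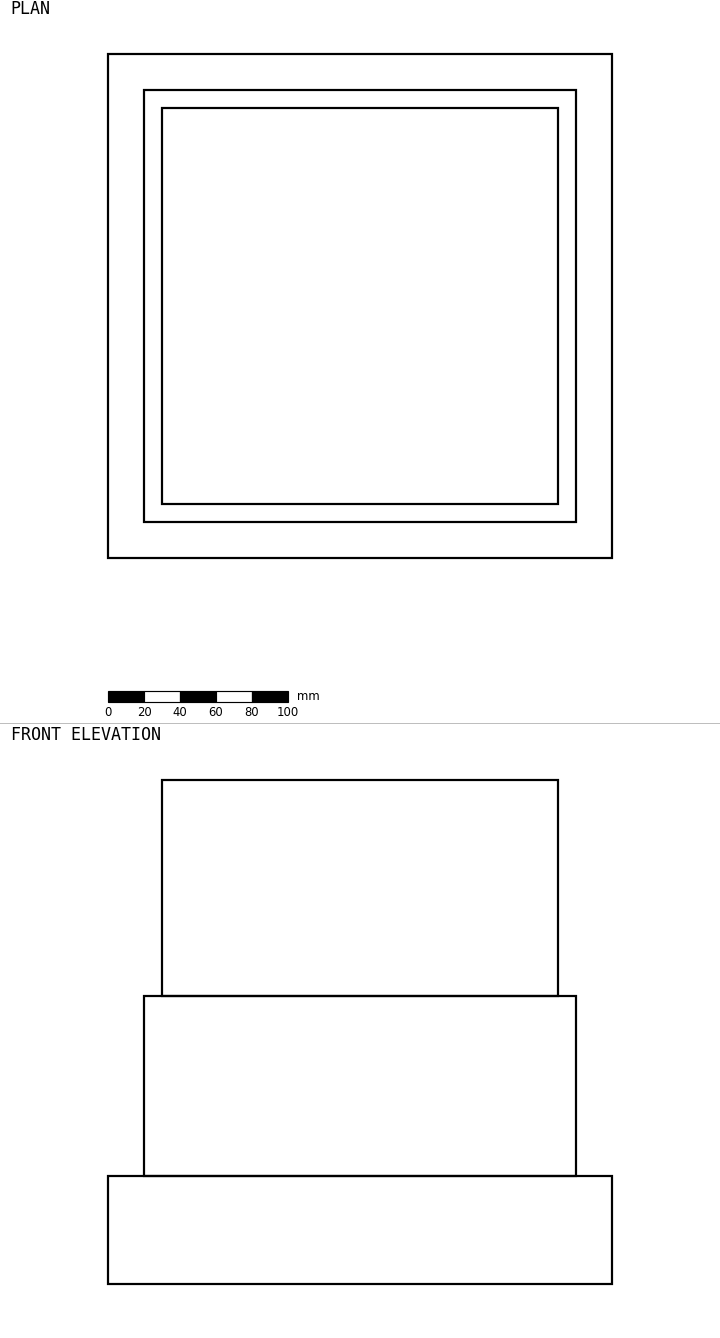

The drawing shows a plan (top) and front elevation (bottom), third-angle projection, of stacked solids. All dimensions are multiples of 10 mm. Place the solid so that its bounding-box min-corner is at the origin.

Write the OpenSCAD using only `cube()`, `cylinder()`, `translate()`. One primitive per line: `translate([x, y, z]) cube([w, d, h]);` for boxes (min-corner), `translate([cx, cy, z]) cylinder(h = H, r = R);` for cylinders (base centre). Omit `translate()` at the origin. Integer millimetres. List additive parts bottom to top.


cube([280, 280, 60]);
translate([20, 20, 60]) cube([240, 240, 100]);
translate([30, 30, 160]) cube([220, 220, 120]);


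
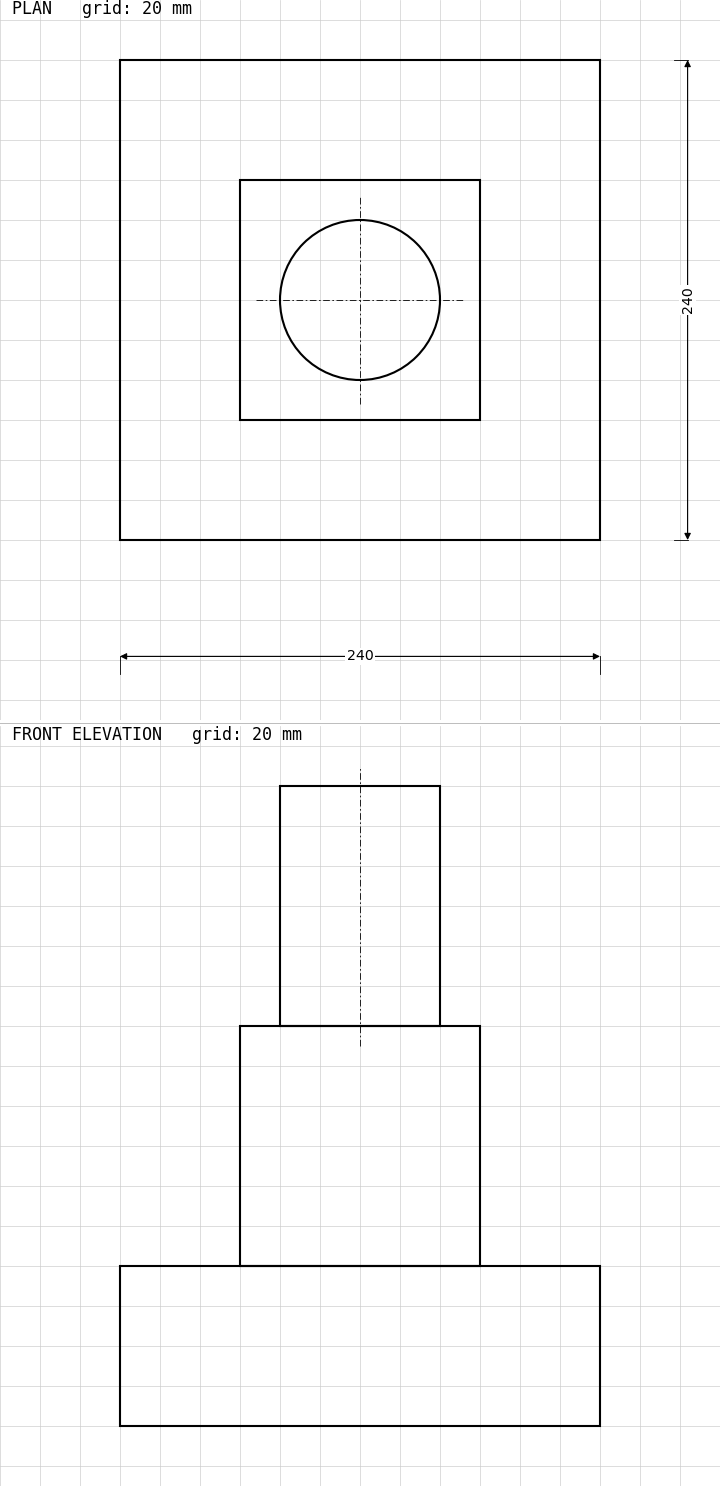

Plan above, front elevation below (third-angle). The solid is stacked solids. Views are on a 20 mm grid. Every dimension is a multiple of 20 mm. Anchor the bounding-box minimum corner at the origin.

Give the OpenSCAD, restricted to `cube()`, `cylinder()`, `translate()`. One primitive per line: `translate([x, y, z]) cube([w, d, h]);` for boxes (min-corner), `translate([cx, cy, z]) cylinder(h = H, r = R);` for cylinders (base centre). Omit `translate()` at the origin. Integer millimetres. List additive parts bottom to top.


cube([240, 240, 80]);
translate([60, 60, 80]) cube([120, 120, 120]);
translate([120, 120, 200]) cylinder(h = 120, r = 40);


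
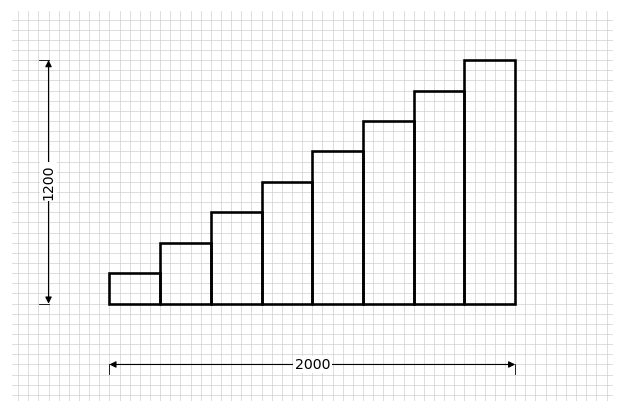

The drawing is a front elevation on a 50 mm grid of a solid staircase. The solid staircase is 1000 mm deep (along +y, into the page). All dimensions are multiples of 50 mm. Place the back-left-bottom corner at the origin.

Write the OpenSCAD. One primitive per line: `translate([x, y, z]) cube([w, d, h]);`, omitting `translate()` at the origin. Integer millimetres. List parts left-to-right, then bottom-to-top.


cube([250, 1000, 150]);
translate([250, 0, 0]) cube([250, 1000, 300]);
translate([500, 0, 0]) cube([250, 1000, 450]);
translate([750, 0, 0]) cube([250, 1000, 600]);
translate([1000, 0, 0]) cube([250, 1000, 750]);
translate([1250, 0, 0]) cube([250, 1000, 900]);
translate([1500, 0, 0]) cube([250, 1000, 1050]);
translate([1750, 0, 0]) cube([250, 1000, 1200]);


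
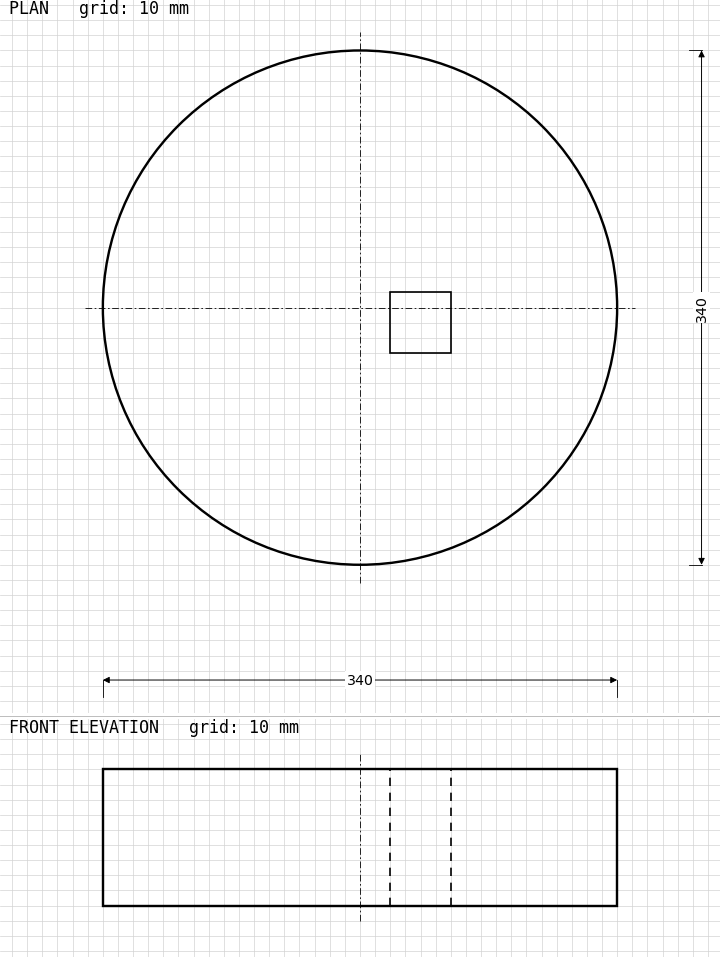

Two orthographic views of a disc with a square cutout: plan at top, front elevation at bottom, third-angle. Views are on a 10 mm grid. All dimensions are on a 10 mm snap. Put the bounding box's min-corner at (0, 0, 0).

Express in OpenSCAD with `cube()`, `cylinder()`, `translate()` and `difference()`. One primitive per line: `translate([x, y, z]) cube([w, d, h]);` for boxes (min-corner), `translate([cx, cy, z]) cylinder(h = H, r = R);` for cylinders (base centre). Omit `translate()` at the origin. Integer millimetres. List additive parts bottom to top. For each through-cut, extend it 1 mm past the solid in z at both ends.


difference() {
  translate([170, 170, 0]) cylinder(h = 90, r = 170);
  translate([190, 140, -1]) cube([40, 40, 92]);
}
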